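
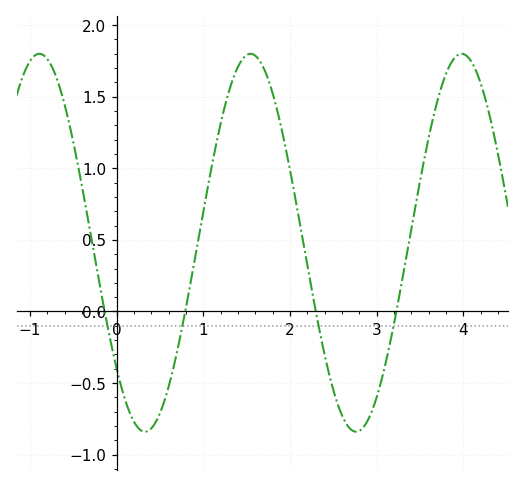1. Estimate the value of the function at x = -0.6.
1.45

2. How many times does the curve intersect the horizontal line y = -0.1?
4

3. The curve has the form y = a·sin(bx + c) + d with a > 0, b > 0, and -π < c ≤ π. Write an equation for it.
y = 1.32sin(2.6x - 2.4) + 0.48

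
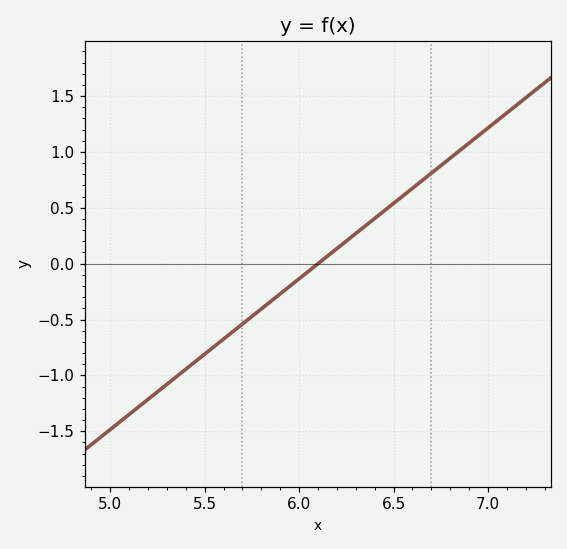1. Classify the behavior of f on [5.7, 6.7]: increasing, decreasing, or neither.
increasing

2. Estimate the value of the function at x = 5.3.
-1.08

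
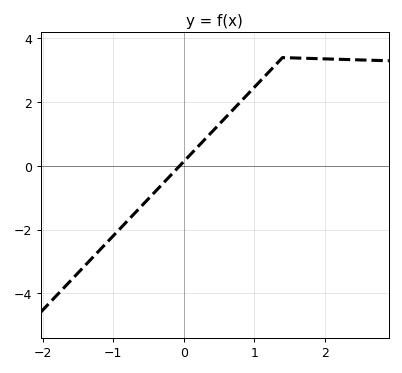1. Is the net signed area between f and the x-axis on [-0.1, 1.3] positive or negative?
positive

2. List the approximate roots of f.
-0.058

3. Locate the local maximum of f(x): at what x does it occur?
1.4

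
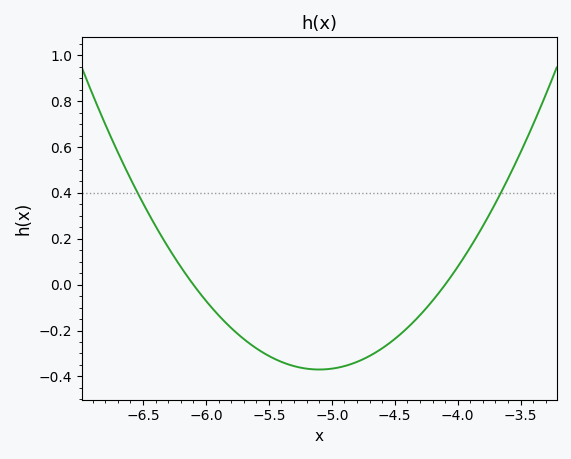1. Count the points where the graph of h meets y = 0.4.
2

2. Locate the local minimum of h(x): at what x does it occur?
-5.1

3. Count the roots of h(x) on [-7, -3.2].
2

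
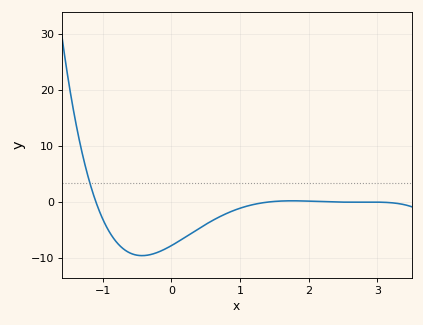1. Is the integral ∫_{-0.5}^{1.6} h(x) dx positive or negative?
negative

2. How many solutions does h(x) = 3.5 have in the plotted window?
1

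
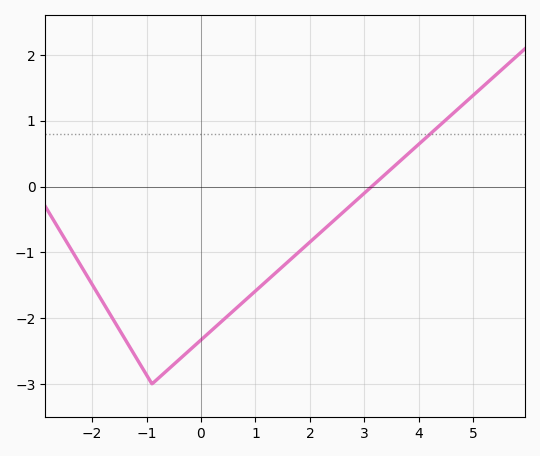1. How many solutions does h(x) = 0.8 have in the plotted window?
1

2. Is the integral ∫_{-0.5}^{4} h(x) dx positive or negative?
negative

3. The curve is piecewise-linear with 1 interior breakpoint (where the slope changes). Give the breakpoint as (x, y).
(-0.9, -3)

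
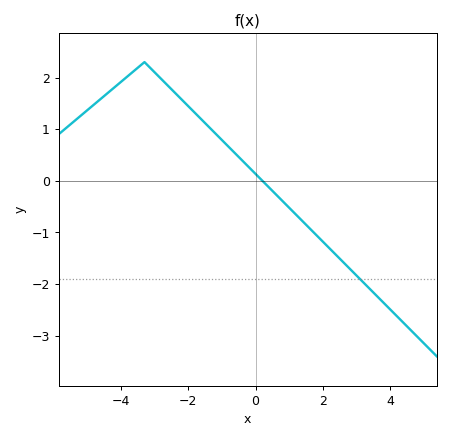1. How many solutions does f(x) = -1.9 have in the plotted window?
1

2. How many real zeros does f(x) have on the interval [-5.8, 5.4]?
1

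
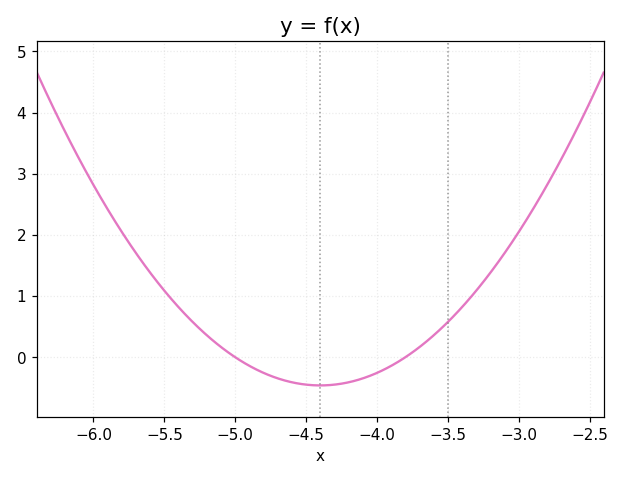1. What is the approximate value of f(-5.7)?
1.7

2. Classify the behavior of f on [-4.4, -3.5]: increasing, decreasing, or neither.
increasing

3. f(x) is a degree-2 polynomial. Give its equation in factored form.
y = 1.28(x + 5)(x + 3.8)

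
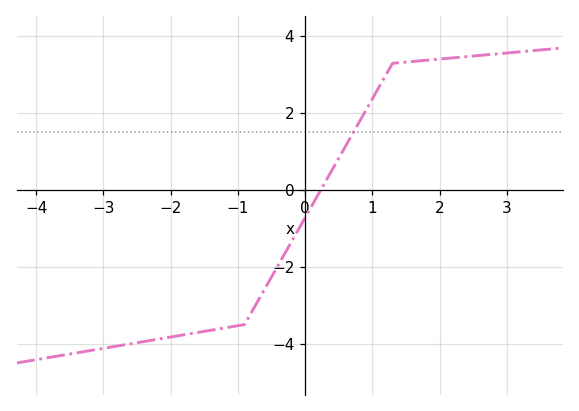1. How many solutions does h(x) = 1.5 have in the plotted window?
1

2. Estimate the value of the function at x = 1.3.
3.3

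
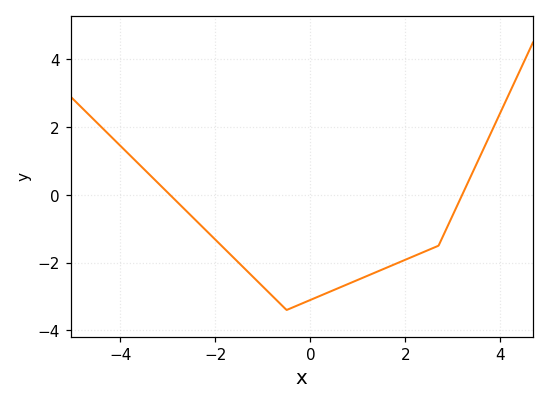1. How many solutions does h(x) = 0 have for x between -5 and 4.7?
2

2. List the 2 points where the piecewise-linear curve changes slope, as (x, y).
(-0.5, -3.4); (2.7, -1.5)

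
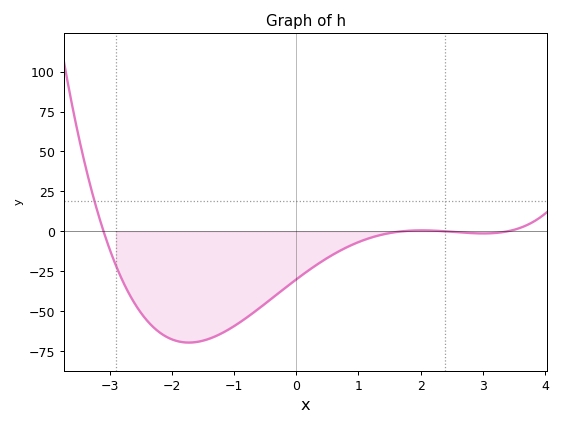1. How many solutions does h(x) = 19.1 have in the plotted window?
1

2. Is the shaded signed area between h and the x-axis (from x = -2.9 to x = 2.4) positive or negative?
negative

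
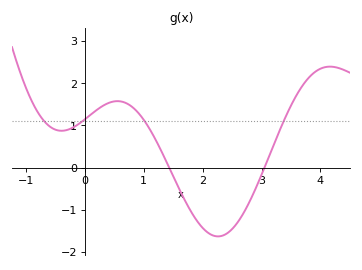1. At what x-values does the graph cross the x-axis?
1.43, 3.05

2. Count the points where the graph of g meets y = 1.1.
4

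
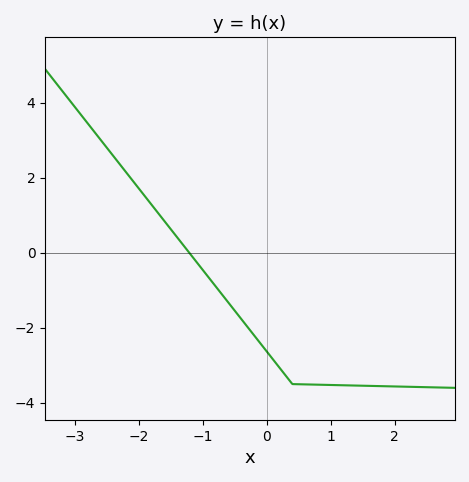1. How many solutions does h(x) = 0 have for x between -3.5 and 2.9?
1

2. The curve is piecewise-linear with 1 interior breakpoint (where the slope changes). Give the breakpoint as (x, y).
(0.4, -3.5)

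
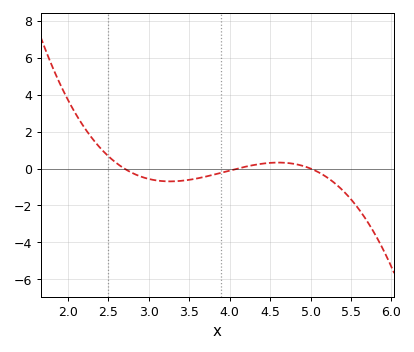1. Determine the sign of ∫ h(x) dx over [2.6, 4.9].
negative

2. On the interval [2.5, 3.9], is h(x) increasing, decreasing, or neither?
neither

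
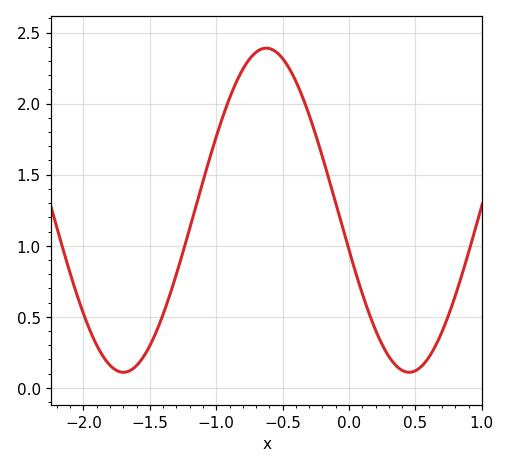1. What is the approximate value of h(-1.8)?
0.159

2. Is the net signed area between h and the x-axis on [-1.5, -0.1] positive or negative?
positive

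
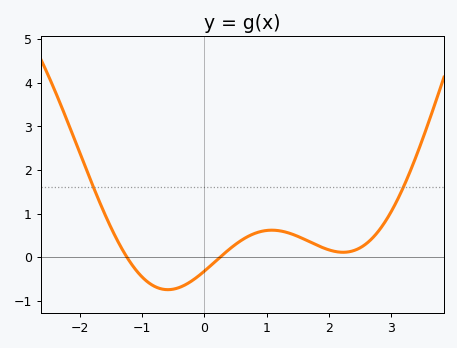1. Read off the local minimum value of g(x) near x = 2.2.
0.1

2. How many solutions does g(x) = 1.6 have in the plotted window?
2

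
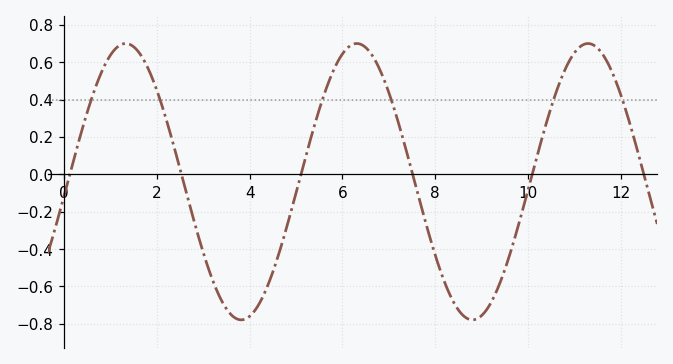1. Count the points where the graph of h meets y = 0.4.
6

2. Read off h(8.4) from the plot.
-0.686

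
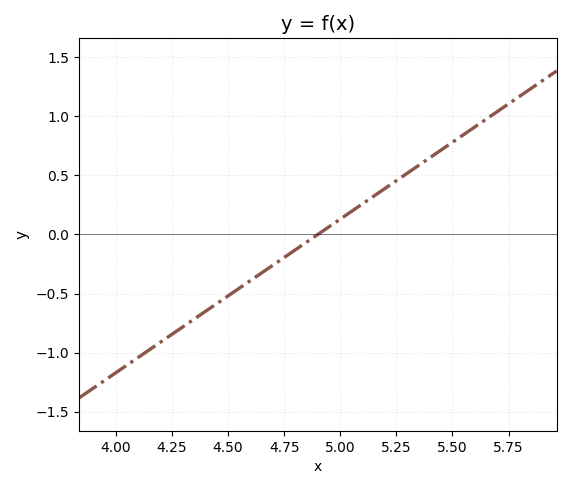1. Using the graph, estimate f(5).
0.15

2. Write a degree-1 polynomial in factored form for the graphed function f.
y = 1.3(x - 4.9)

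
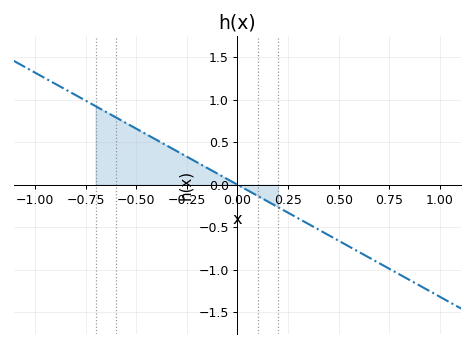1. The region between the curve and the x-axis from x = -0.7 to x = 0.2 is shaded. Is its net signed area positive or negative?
positive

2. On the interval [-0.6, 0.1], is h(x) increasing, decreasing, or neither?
decreasing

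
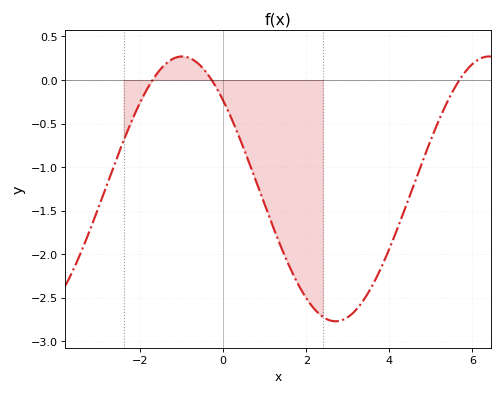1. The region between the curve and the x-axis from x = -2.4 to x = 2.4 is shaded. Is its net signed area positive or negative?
negative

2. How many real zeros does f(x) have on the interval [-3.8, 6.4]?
3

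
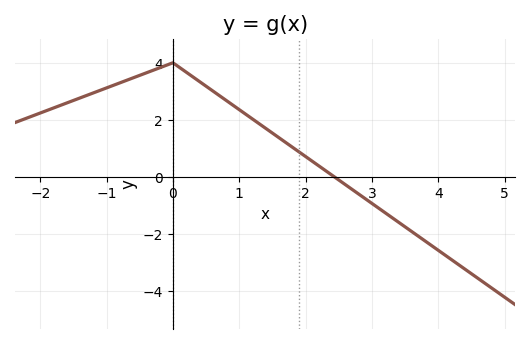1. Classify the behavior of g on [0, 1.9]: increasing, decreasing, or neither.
decreasing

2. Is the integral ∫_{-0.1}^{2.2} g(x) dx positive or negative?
positive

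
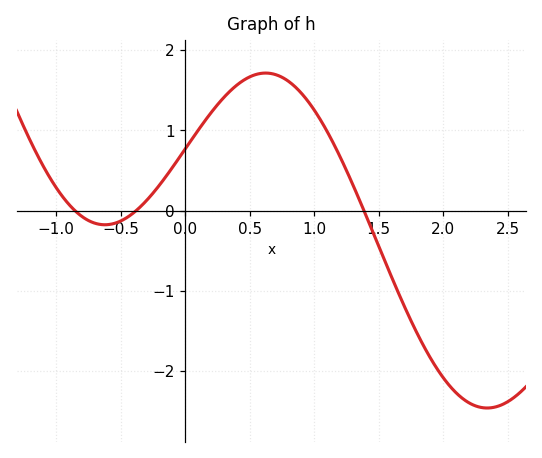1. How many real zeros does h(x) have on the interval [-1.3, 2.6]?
3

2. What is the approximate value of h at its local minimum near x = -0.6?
-0.2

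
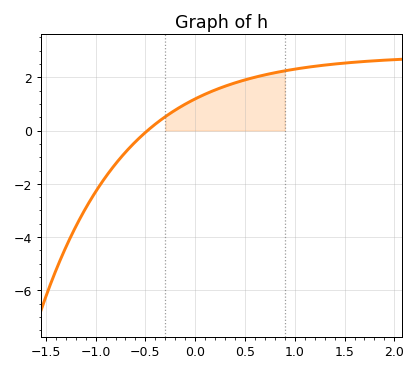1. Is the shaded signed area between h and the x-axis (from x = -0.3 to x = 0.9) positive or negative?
positive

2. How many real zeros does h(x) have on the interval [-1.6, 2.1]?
1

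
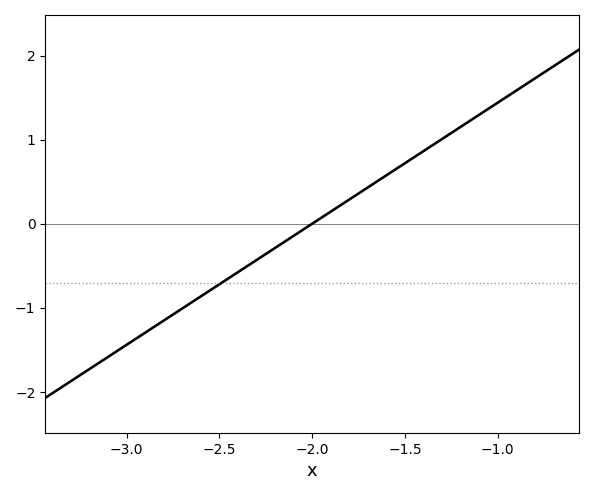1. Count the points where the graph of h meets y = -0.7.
1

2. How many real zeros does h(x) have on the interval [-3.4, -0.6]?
1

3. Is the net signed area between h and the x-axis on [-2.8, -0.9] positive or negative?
positive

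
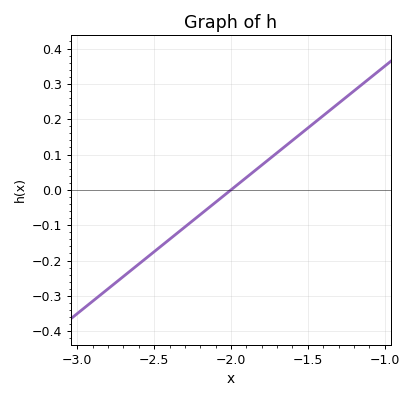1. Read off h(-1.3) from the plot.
0.245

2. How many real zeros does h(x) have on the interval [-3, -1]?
1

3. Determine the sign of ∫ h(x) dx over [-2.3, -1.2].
positive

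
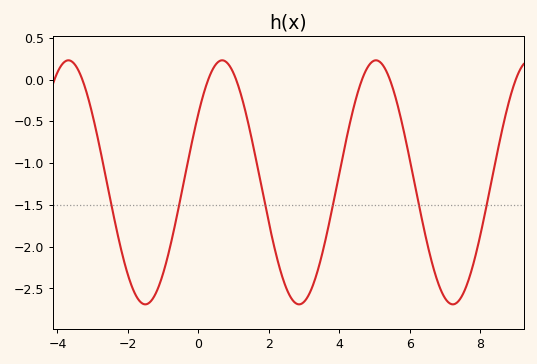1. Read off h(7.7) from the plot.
-2.35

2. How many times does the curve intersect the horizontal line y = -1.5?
6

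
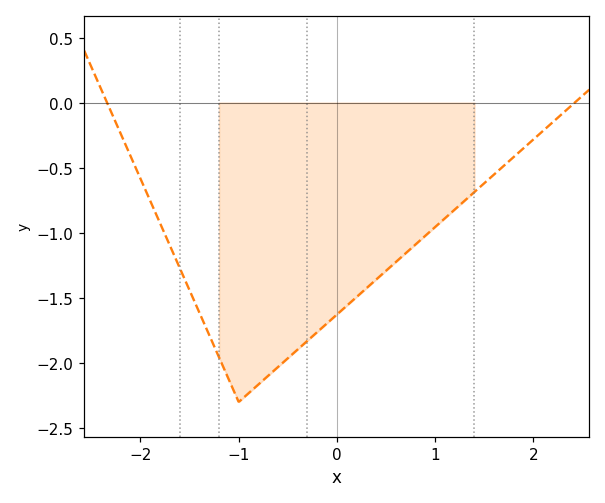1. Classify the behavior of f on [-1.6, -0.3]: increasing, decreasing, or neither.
neither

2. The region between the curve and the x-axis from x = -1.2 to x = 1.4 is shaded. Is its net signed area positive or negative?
negative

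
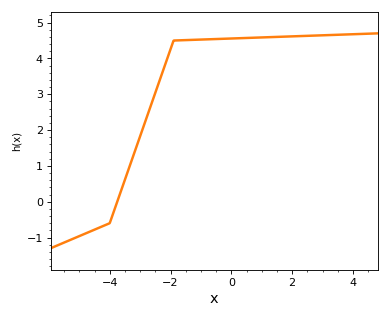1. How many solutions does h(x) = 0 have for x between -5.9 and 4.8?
1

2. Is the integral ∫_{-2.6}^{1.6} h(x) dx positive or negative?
positive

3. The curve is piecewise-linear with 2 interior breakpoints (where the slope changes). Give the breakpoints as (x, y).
(-4, -0.6); (-1.9, 4.5)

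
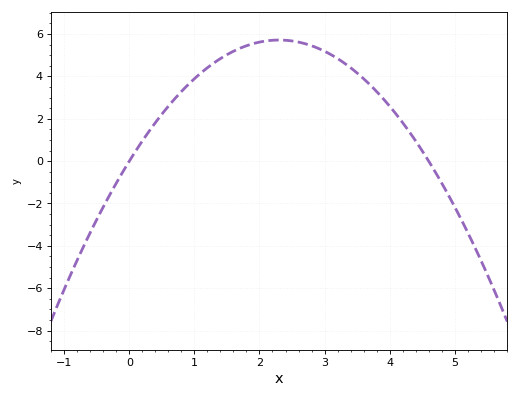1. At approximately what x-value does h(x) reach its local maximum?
2.3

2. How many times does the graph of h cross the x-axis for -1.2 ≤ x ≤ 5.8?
2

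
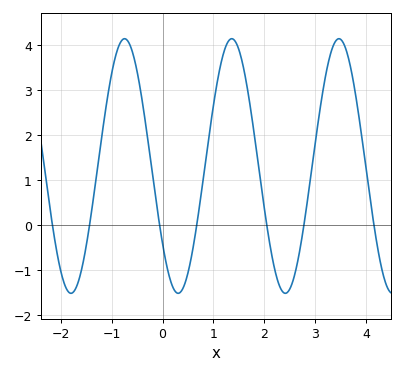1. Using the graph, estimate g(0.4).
-1.4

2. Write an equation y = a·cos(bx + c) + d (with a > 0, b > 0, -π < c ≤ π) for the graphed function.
y = 2.83cos(3x + 2.2) + 1.32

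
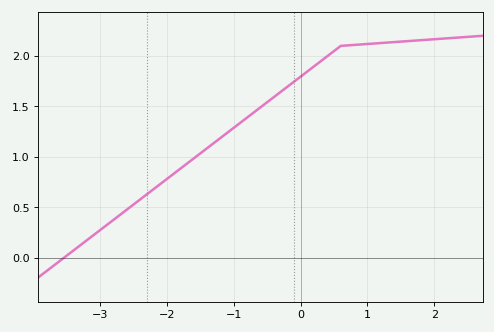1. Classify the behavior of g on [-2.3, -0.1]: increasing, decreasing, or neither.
increasing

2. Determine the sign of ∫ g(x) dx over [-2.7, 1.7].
positive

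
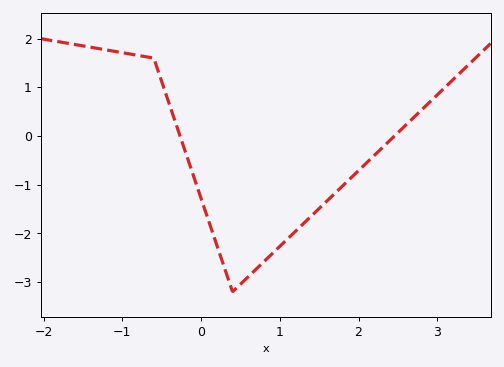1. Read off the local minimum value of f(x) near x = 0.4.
-3.2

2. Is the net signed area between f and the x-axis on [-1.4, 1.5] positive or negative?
negative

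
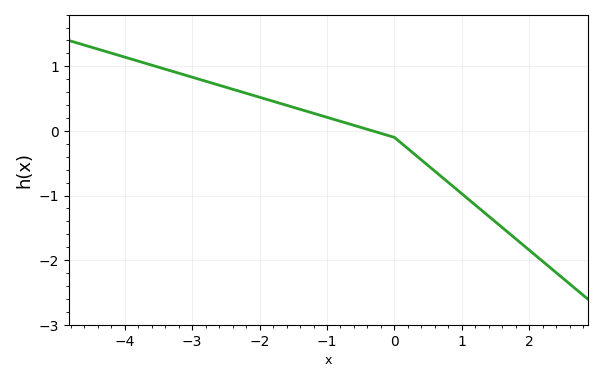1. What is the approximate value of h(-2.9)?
0.8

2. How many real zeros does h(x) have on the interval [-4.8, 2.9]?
1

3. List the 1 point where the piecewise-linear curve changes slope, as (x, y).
(0, -0.1)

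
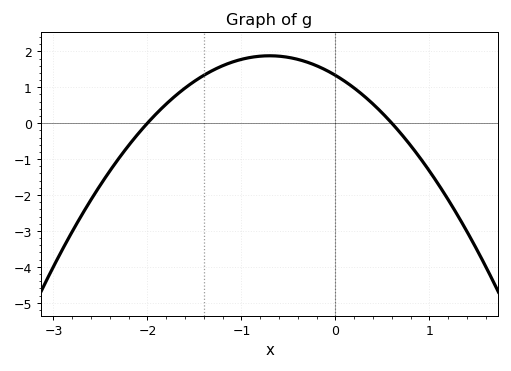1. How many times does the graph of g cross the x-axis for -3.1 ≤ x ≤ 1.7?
2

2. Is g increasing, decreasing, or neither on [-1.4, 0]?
neither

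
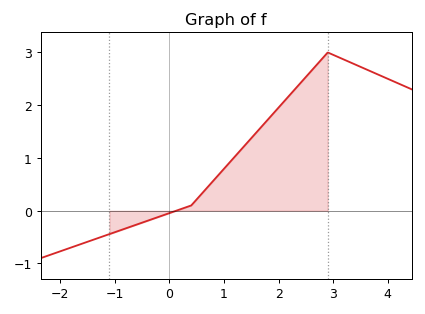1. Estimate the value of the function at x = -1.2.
-0.5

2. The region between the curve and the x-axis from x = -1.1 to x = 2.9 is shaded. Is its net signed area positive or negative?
positive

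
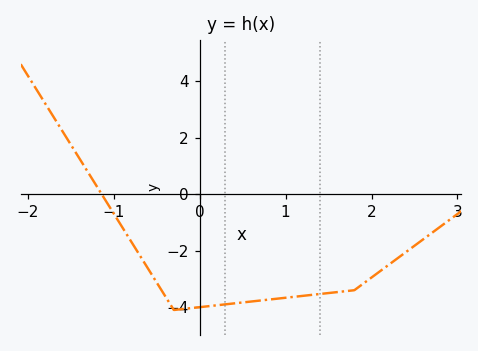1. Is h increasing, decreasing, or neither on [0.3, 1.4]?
increasing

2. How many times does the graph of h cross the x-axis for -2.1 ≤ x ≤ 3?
1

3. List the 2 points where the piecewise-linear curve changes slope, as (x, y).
(-0.3, -4.1); (1.8, -3.4)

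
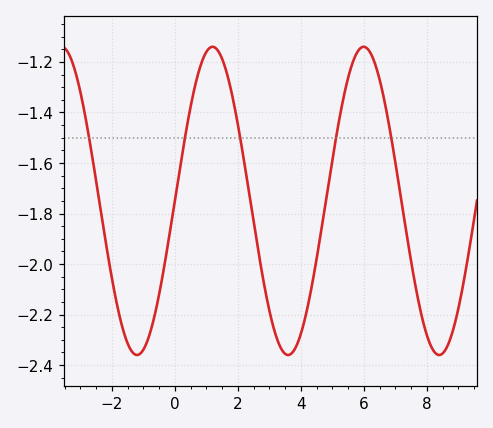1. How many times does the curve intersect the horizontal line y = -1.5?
5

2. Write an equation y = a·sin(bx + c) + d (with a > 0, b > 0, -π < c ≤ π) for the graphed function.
y = 0.61sin(1.31x + 0) - 1.75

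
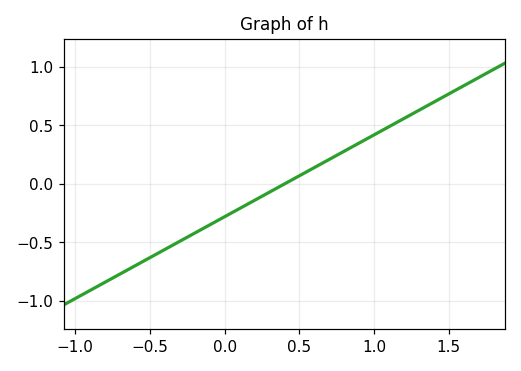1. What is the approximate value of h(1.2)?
0.56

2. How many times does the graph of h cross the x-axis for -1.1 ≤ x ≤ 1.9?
1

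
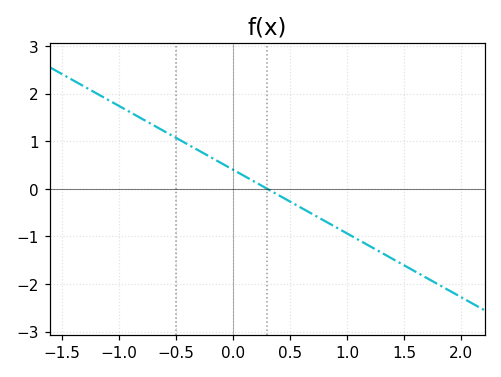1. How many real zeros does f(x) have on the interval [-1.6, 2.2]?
1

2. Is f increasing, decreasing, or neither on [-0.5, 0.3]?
decreasing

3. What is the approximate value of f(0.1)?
0.3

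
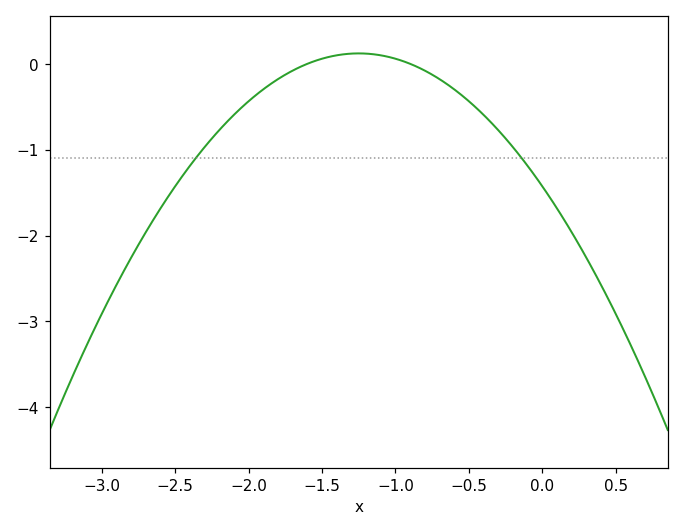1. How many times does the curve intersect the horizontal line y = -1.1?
2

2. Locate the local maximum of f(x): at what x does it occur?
-1.2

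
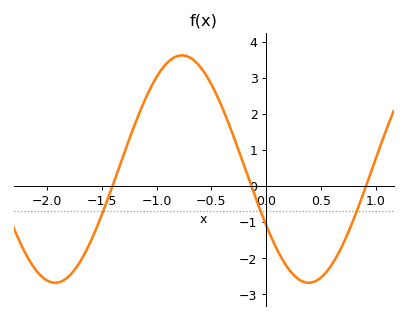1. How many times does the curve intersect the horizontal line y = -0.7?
3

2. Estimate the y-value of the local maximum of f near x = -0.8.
3.6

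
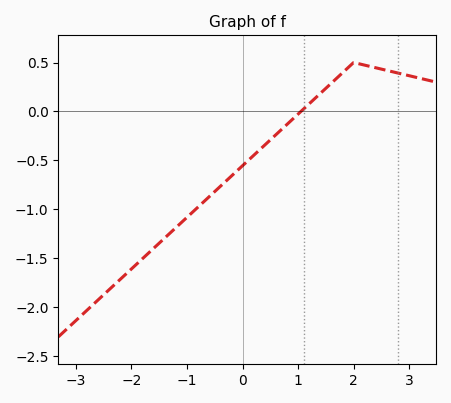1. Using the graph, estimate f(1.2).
0.079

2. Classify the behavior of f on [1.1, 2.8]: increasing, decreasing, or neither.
neither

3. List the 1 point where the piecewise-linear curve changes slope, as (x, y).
(2, 0.5)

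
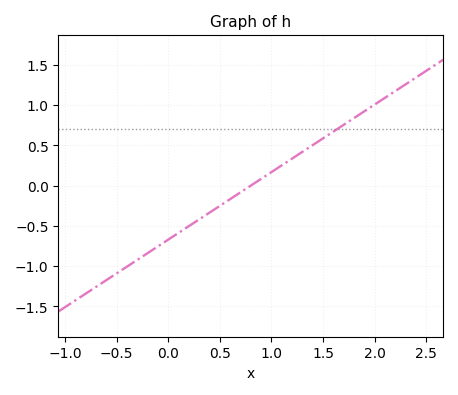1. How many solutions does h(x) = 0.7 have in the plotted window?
1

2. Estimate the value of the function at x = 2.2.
1.18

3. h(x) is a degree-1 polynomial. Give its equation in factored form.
y = 0.84(x - 0.8)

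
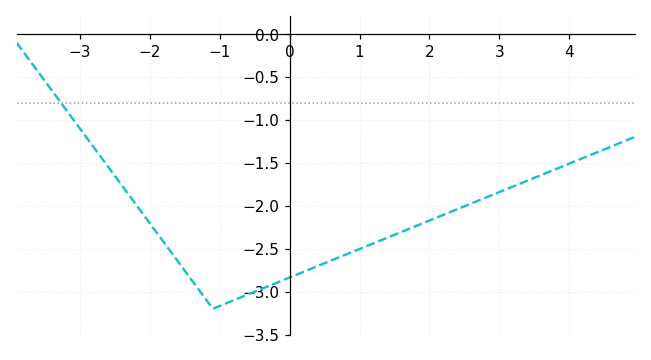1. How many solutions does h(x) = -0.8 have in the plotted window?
1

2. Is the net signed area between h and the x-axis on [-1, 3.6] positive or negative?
negative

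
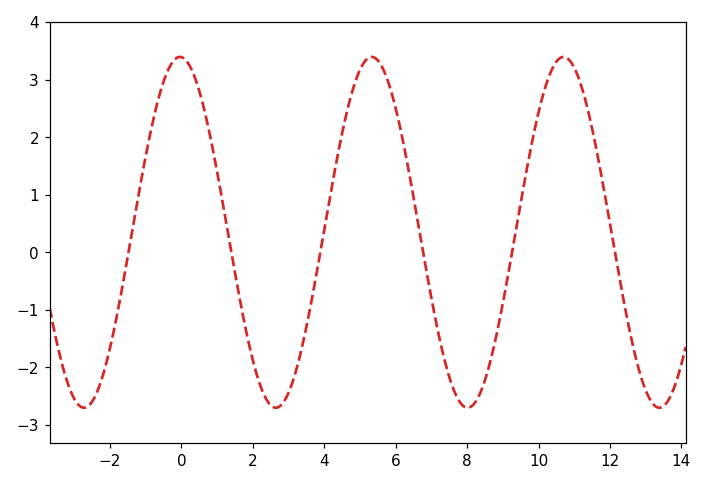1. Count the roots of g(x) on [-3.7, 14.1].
6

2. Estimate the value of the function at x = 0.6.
2.6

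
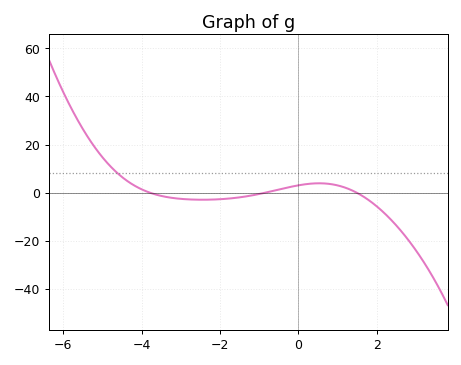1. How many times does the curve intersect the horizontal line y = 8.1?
1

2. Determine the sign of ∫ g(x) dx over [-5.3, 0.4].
positive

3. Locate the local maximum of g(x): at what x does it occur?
0.53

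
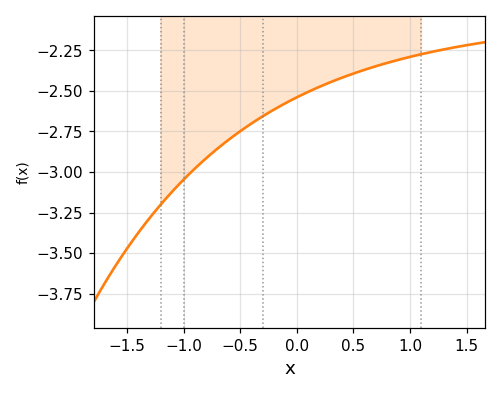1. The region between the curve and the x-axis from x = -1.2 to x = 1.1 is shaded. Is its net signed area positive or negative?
negative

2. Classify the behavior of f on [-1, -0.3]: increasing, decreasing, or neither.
increasing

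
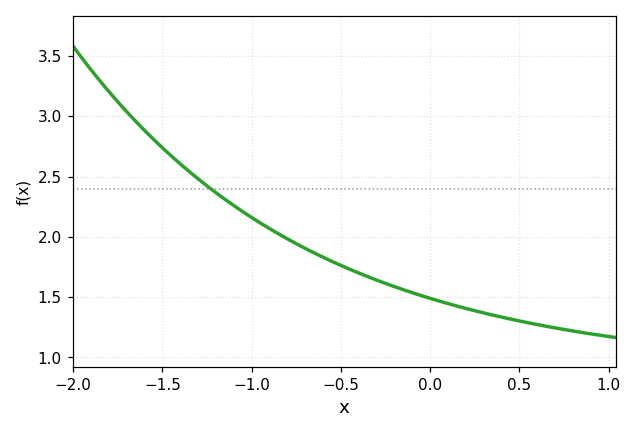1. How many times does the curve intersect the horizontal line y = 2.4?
1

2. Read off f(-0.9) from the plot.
2.07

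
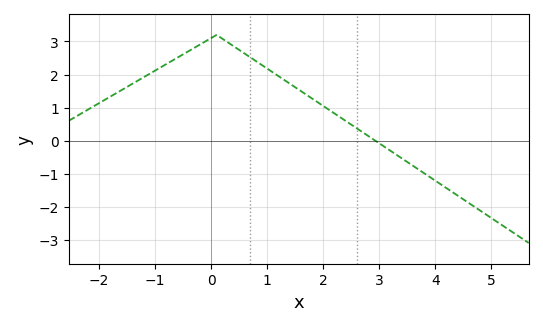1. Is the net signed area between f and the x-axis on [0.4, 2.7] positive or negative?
positive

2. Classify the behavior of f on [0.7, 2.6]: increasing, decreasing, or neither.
decreasing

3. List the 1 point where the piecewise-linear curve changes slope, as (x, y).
(0.1, 3.2)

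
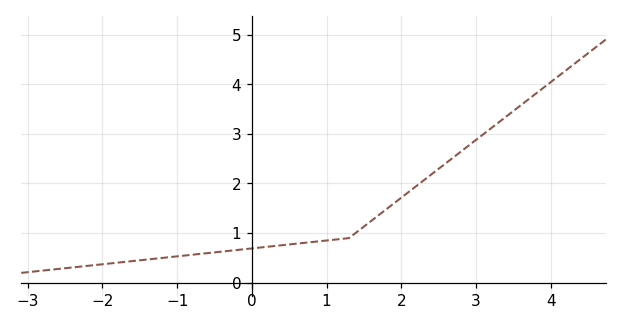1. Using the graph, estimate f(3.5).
3.46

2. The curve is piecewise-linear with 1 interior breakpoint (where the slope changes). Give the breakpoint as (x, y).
(1.3, 0.9)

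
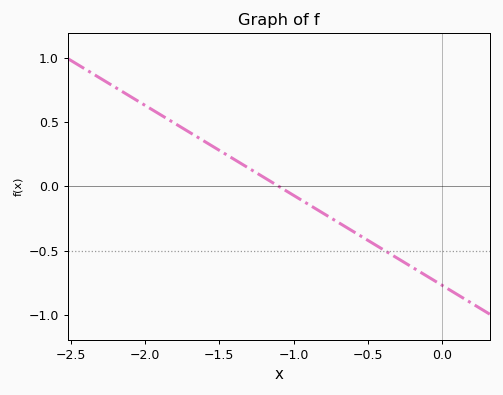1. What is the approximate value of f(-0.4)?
-0.49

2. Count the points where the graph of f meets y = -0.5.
1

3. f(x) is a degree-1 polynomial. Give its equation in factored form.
y = -0.7(x + 1.1)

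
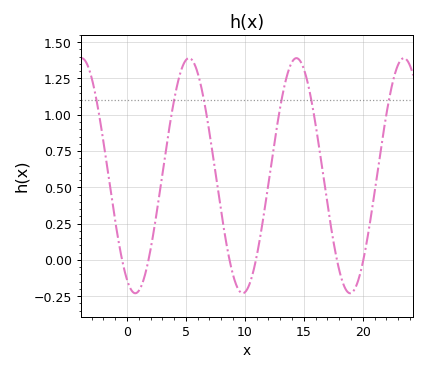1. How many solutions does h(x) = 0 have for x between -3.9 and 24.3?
6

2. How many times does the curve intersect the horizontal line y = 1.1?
6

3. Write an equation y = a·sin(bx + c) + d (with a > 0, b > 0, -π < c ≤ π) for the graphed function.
y = 0.81sin(0.69x - 2.06) + 0.58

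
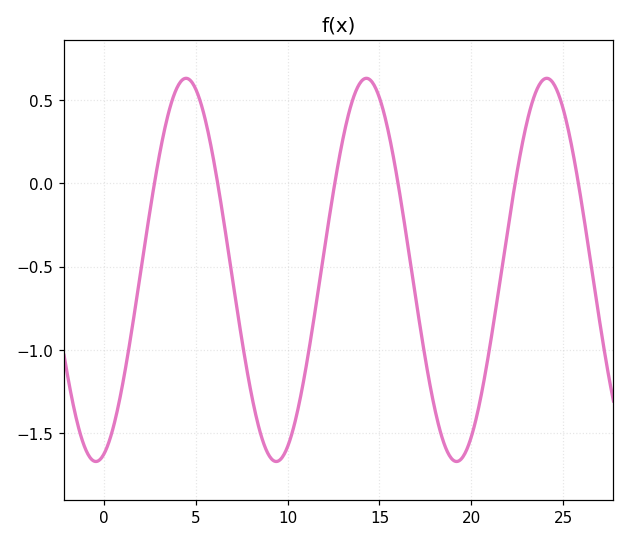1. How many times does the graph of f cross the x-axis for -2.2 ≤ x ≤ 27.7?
6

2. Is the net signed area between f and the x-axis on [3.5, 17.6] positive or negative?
negative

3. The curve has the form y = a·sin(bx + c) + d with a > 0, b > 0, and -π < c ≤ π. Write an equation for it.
y = 1.15sin(0.64x - 1.3) - 0.52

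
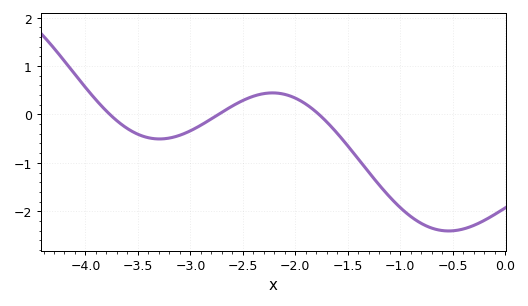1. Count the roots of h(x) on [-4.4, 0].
3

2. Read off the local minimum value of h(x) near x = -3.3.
-0.5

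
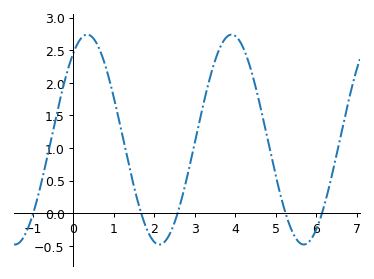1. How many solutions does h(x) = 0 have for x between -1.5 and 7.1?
5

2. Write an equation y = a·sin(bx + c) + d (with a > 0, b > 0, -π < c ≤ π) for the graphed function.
y = 1.61sin(1.76x + 0.97) + 1.13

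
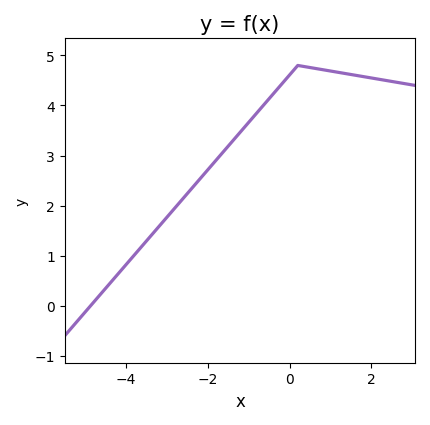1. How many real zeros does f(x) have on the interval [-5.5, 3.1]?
1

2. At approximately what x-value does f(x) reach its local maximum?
0.201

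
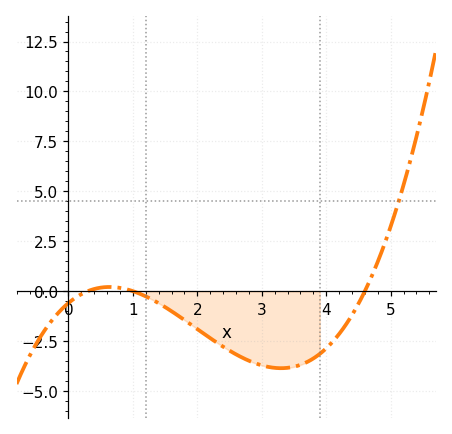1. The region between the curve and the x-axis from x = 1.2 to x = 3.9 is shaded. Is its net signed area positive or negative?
negative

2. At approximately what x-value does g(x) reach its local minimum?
3.3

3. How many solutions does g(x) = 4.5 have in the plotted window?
1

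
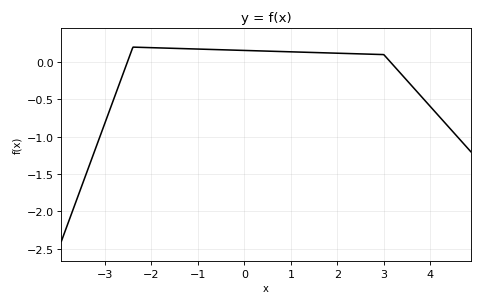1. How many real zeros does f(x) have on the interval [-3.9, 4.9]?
2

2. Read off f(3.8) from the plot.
-0.455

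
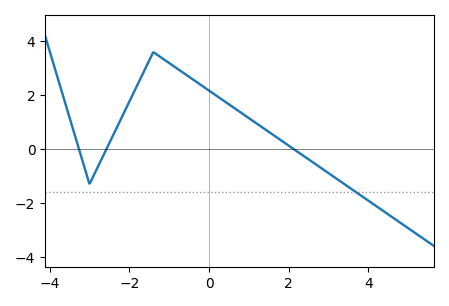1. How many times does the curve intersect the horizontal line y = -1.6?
1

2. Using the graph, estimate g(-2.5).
0.231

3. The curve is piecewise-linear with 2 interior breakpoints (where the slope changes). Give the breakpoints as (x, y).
(-3, -1.3); (-1.4, 3.6)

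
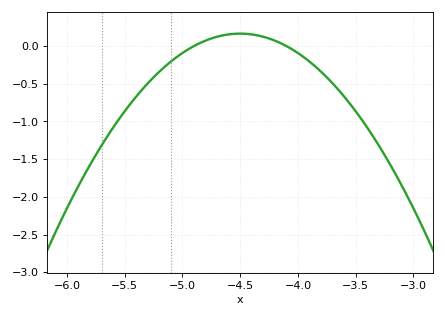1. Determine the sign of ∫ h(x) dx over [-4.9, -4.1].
positive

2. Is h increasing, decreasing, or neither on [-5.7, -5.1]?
increasing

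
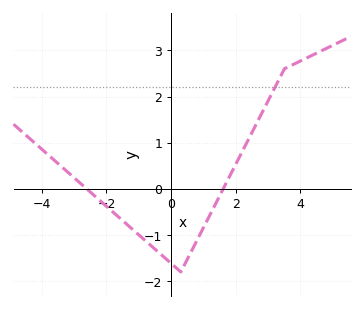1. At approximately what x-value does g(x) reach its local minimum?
0.4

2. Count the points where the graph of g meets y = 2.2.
1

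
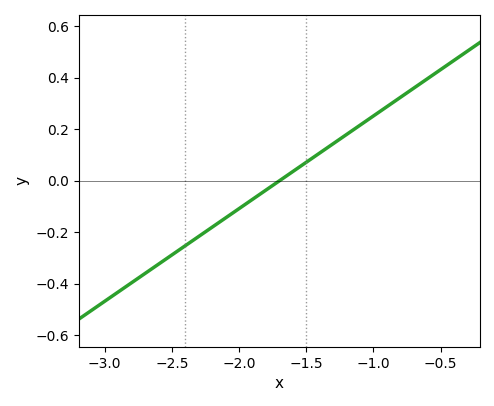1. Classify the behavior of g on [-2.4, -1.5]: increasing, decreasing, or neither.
increasing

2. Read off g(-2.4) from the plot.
-0.26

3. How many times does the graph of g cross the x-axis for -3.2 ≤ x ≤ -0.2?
1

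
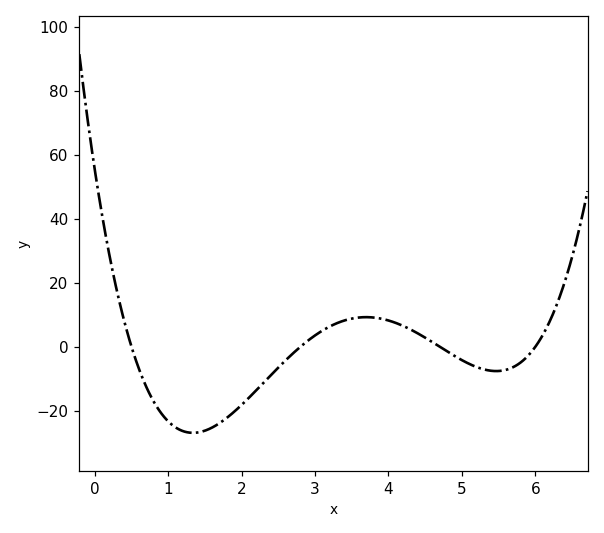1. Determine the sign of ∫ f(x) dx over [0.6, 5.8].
negative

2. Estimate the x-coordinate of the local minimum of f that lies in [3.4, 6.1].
5.47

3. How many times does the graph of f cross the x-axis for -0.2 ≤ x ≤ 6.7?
4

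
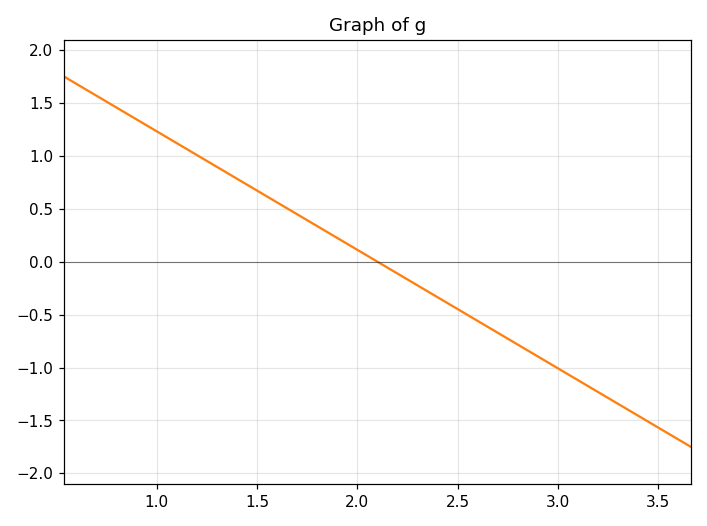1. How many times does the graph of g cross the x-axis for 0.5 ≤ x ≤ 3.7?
1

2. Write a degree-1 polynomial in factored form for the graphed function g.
y = -1.12(x - 2.1)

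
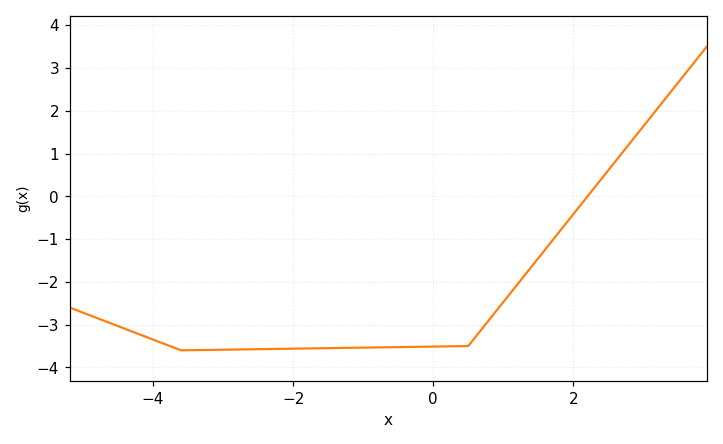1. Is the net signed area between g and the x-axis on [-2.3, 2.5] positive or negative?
negative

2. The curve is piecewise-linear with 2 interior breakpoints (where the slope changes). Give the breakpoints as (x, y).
(-3.6, -3.6); (0.5, -3.5)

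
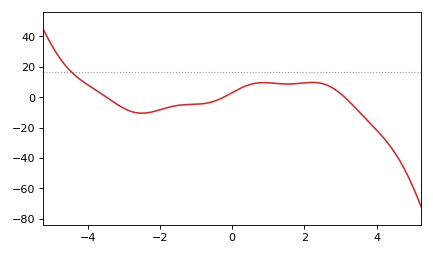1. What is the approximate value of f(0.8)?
10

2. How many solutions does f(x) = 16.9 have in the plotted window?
1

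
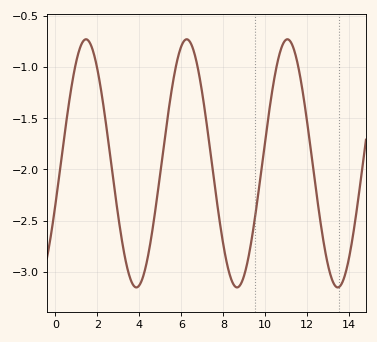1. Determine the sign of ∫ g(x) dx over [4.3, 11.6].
negative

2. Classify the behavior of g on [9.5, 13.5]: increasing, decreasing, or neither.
neither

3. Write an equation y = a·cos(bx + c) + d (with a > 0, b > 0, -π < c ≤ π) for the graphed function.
y = 1.21cos(1.3x - 1.9) - 1.94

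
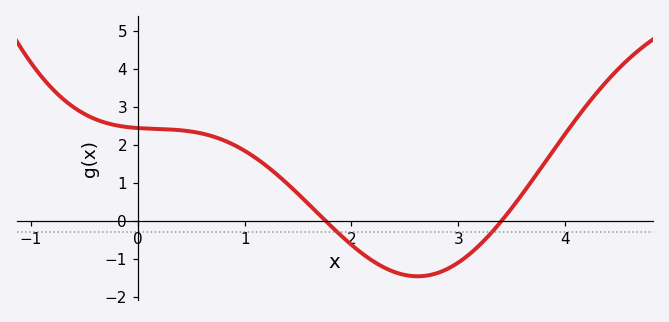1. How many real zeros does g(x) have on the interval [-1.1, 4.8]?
2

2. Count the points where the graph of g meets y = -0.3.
2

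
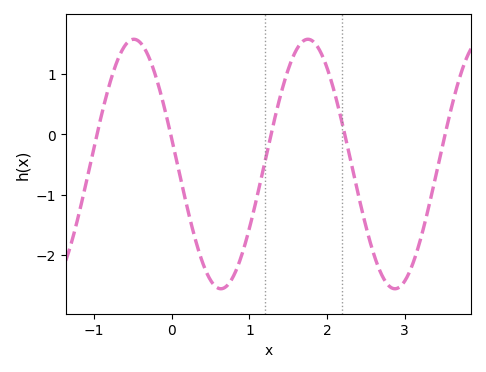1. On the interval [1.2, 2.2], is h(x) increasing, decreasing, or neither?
neither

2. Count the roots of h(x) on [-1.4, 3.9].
5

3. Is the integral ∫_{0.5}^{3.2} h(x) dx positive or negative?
negative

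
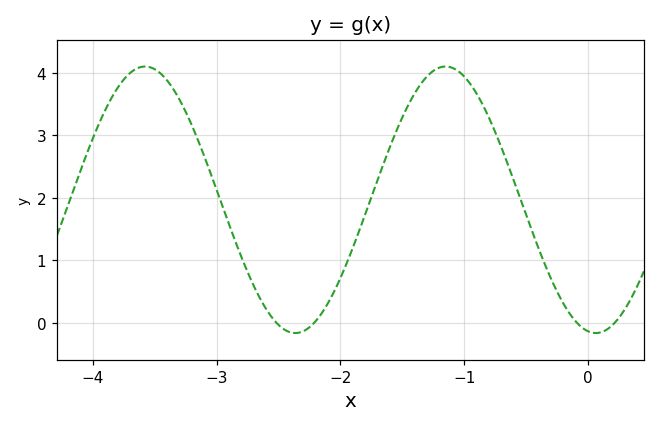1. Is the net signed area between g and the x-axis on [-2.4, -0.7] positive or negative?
positive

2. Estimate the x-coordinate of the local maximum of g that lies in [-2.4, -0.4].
-1.15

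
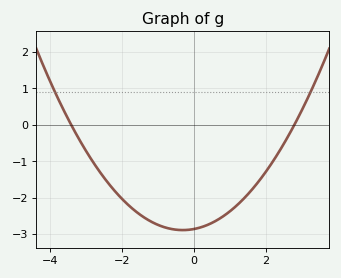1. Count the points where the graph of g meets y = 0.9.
2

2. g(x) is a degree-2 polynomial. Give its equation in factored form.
y = 0.3(x + 3.4)(x - 2.8)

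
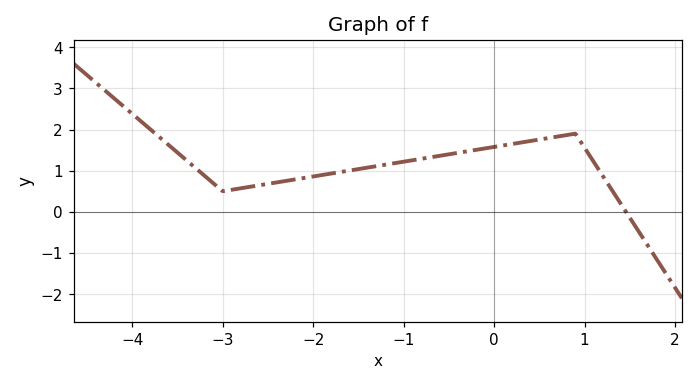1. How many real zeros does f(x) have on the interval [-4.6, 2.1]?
1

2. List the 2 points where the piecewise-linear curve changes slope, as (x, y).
(-3, 0.5); (0.9, 1.9)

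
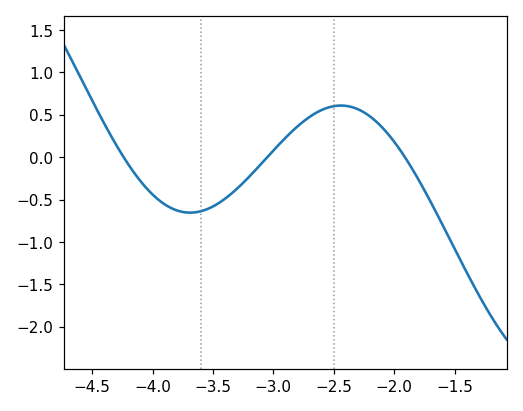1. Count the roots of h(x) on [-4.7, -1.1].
3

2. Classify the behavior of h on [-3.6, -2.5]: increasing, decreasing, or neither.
increasing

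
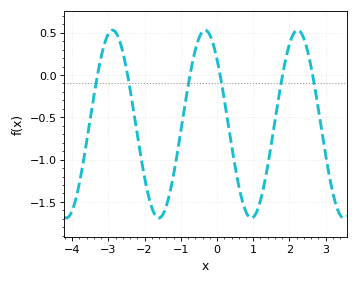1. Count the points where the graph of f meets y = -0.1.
6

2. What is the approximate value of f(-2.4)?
-0.15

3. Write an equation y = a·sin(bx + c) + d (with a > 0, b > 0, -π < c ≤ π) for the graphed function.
y = 1.11sin(2.5x + 2.4) - 0.58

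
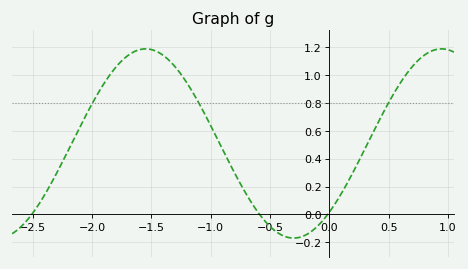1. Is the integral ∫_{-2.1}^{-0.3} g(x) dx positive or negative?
positive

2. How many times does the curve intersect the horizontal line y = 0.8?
3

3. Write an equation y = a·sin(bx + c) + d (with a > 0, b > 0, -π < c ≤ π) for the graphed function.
y = 0.68sin(2.5x - 0.81) + 0.51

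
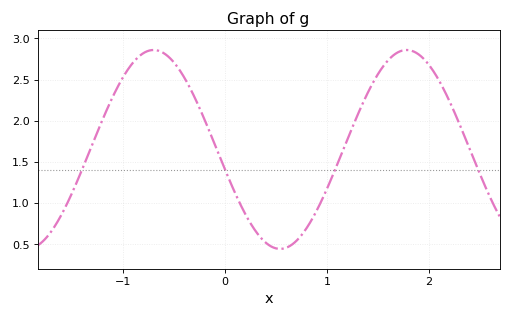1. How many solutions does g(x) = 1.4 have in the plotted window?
4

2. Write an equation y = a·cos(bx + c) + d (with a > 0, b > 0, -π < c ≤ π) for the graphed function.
y = 1.21cos(2.5x + 1.8) + 1.65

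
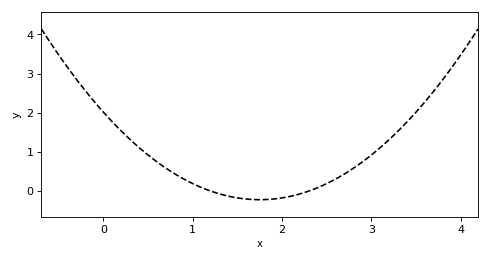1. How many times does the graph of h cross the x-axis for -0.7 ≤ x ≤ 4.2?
2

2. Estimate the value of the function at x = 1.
0.2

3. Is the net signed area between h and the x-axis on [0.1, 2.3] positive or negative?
positive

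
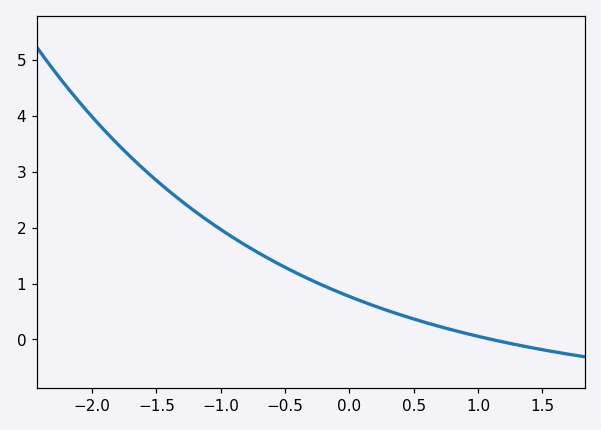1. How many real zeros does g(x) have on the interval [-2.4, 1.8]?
1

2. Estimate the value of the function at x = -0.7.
1.54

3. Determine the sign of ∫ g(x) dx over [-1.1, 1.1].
positive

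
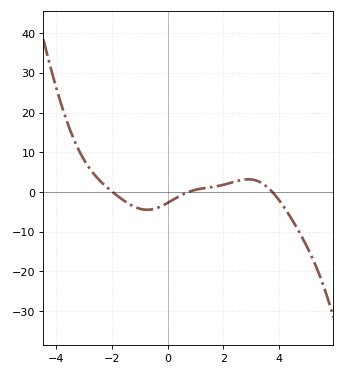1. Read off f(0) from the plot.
-3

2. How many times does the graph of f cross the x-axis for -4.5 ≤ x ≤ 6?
3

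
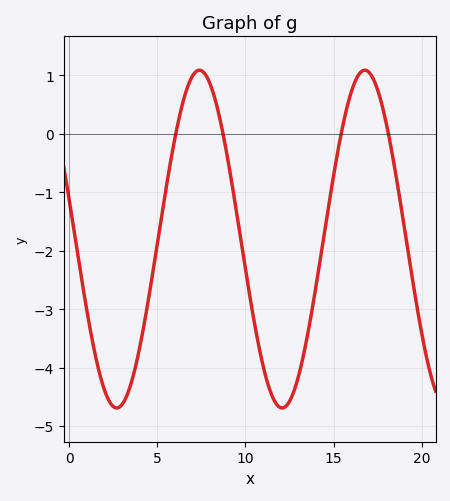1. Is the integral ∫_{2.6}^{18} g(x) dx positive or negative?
negative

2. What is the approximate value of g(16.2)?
0.9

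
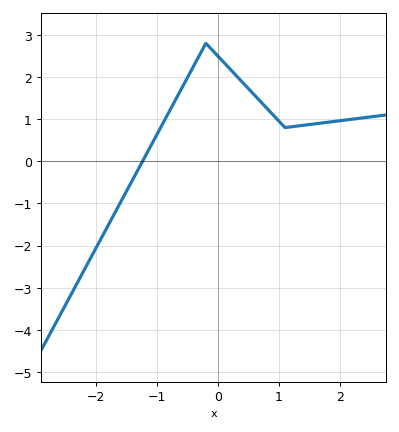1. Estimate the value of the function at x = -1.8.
-1.51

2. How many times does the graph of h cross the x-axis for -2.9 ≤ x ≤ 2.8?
1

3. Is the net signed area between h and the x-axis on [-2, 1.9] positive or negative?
positive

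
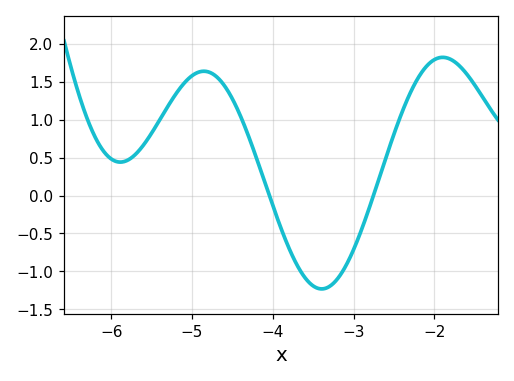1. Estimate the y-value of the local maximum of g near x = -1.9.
1.82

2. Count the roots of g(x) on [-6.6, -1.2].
2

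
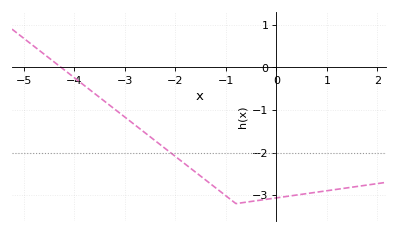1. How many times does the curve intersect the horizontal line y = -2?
1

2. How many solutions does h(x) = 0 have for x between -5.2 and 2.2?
1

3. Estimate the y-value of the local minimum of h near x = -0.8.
-3.2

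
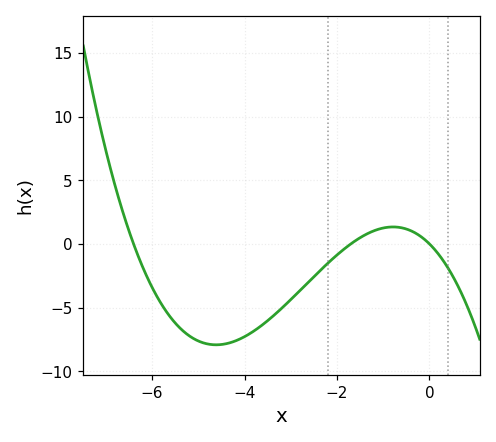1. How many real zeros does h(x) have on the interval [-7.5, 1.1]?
3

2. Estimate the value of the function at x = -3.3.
-5.4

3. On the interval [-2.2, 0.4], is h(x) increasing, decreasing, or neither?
neither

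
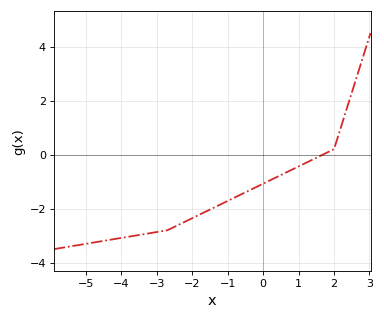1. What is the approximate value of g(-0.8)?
-1.59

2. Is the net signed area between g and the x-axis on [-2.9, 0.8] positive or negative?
negative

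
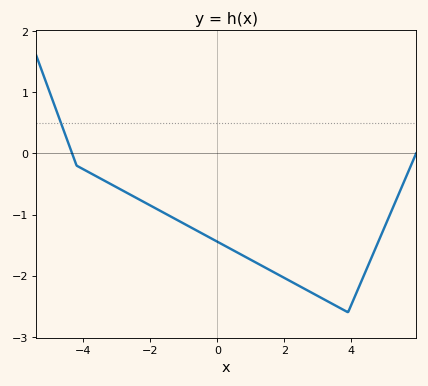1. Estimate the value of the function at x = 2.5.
-2.19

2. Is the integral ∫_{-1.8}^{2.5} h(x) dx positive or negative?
negative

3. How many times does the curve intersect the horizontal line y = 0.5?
1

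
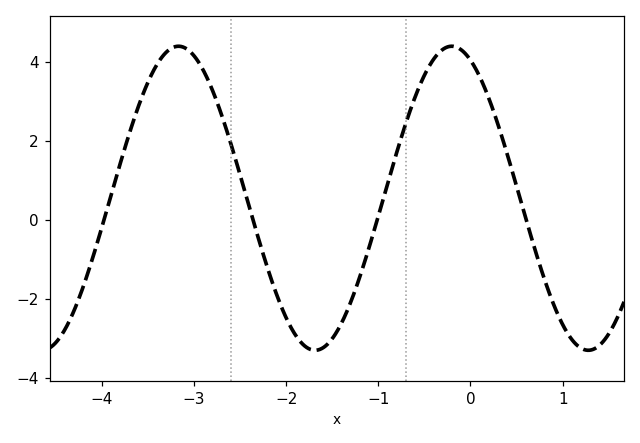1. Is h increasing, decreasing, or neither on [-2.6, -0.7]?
neither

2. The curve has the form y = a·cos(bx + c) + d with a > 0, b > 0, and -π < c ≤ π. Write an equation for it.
y = 3.85cos(2.12x + 0.432) + 0.54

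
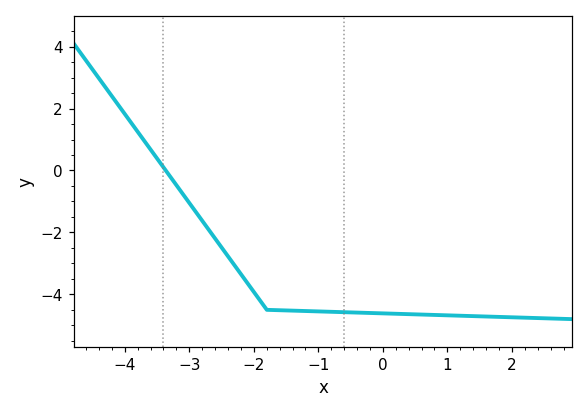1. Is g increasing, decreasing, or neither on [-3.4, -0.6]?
decreasing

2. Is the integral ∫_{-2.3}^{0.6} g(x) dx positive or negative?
negative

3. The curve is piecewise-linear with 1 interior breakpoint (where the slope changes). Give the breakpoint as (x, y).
(-1.8, -4.5)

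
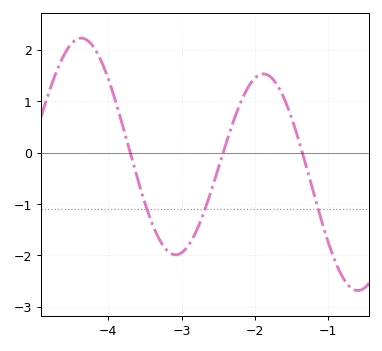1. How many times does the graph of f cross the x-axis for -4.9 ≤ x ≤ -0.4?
3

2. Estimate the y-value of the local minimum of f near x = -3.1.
-1.99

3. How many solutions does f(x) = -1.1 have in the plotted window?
3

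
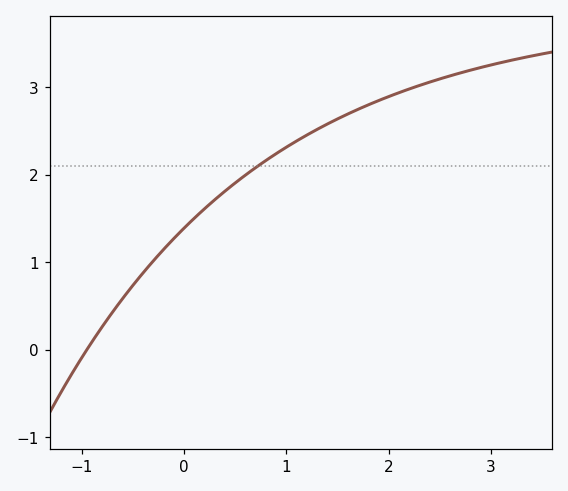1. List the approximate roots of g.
-0.95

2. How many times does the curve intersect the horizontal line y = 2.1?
1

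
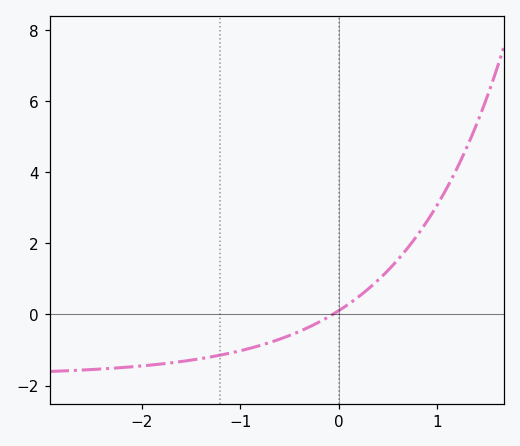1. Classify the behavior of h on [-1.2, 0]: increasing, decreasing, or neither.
increasing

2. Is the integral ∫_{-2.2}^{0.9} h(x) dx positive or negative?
negative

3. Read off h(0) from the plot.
0.1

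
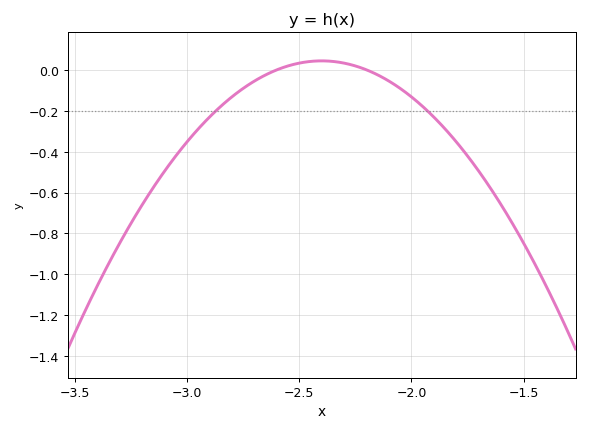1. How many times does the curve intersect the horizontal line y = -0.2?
2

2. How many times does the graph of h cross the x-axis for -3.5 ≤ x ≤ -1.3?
2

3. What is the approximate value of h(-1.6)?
-0.66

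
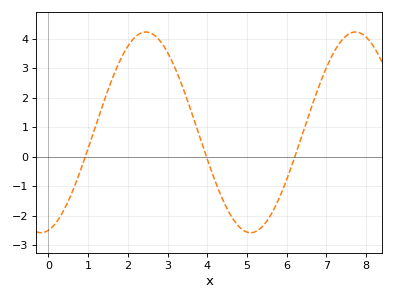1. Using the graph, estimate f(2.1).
3.93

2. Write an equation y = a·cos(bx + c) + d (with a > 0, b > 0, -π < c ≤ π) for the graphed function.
y = 3.4cos(1.19x - 2.92) + 0.83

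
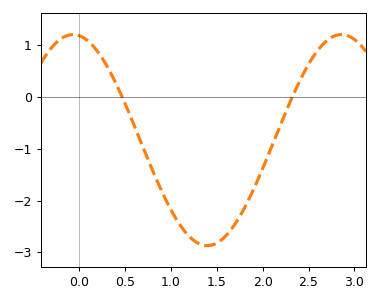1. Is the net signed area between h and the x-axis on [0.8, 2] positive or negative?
negative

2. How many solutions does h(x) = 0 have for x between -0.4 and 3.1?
2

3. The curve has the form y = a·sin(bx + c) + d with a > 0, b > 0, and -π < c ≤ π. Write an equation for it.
y = 2.04sin(2.1x + 1.7) - 0.83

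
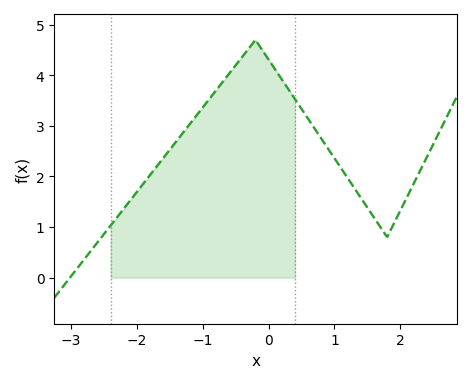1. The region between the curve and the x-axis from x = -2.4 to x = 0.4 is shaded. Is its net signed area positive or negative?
positive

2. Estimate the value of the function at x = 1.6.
1.19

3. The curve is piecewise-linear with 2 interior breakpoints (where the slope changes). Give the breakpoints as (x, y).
(-0.2, 4.7); (1.8, 0.8)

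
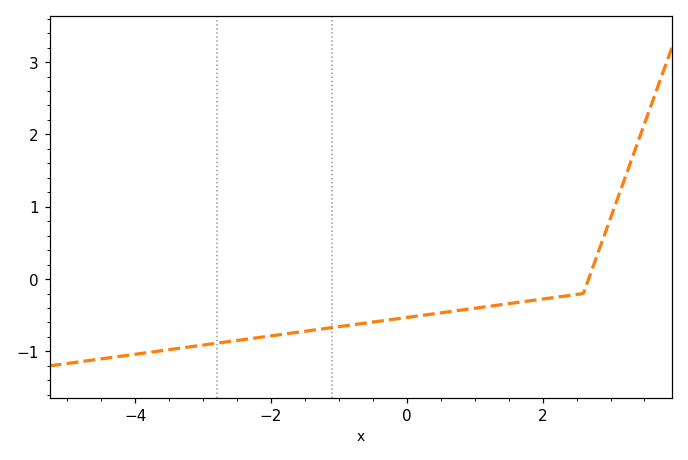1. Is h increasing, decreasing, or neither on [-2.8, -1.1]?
increasing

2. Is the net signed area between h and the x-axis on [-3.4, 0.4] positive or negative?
negative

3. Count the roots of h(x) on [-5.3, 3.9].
1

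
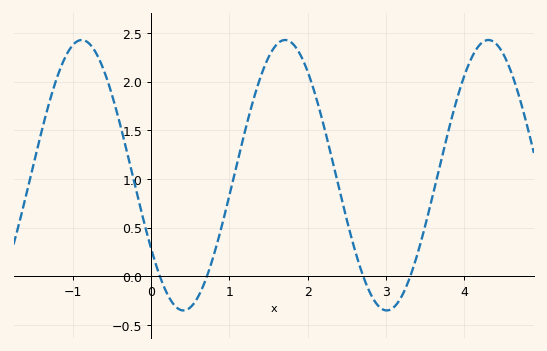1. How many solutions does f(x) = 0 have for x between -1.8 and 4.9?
4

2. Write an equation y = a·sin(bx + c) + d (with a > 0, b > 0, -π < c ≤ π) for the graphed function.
y = 1.39sin(2.42x - 2.57) + 1.04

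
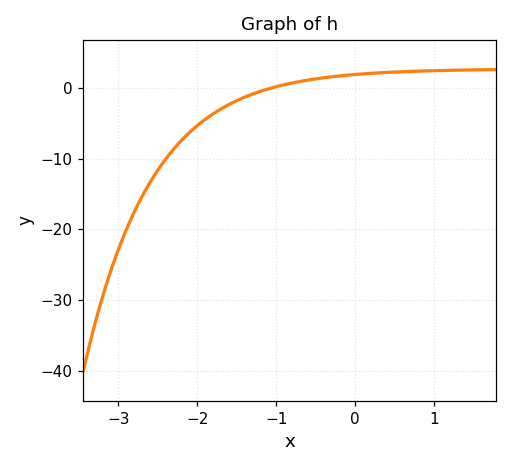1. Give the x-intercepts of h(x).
-1.06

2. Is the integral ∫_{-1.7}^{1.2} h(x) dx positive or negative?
positive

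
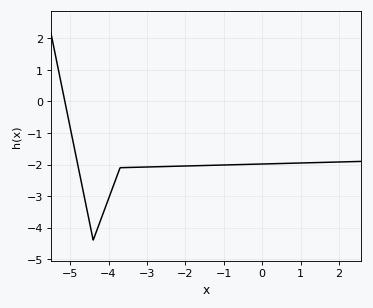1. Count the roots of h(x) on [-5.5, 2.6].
1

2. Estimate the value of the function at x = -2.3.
-2.1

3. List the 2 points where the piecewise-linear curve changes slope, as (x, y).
(-4.4, -4.4); (-3.7, -2.1)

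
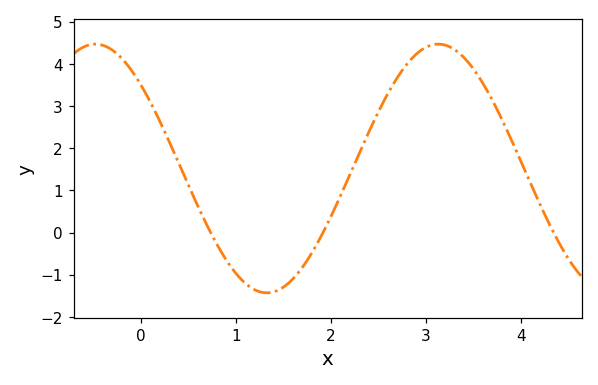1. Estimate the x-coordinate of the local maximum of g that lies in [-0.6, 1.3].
-0.483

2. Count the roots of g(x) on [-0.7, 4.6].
3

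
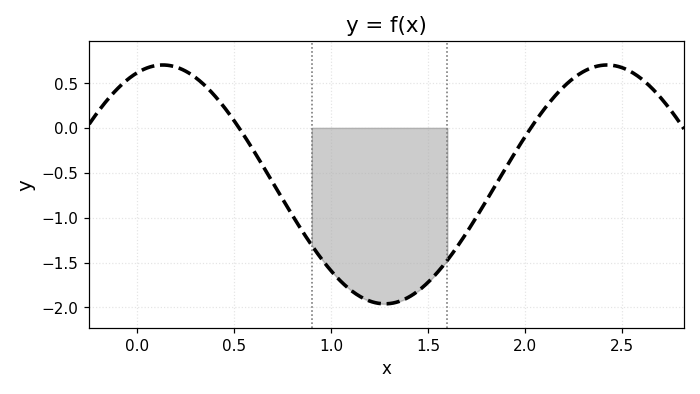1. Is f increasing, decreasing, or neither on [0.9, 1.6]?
neither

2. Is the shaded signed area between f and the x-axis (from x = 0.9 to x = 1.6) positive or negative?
negative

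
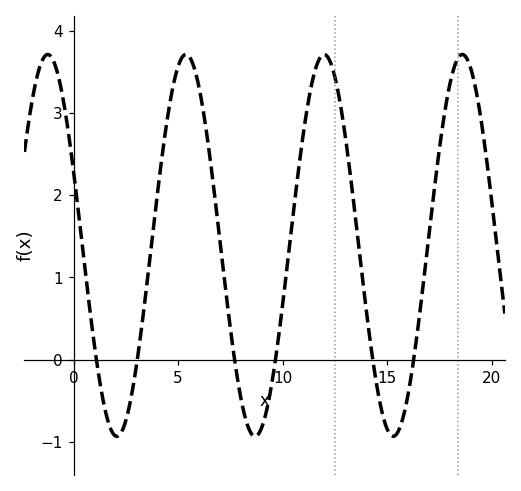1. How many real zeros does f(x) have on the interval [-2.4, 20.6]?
6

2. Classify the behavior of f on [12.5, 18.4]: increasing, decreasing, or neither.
neither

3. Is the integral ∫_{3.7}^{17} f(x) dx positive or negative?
positive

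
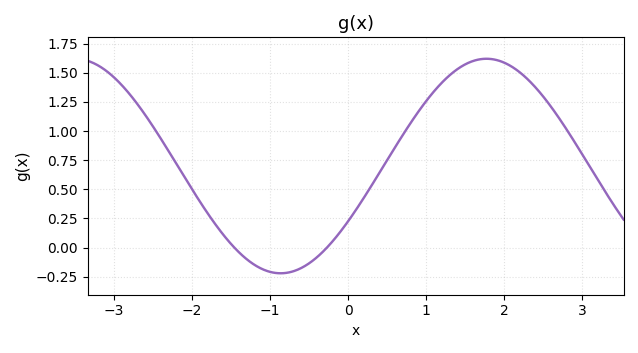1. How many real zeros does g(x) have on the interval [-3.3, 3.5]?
2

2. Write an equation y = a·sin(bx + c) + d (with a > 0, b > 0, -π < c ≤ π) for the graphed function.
y = 0.92sin(1.2x - 0.54) + 0.7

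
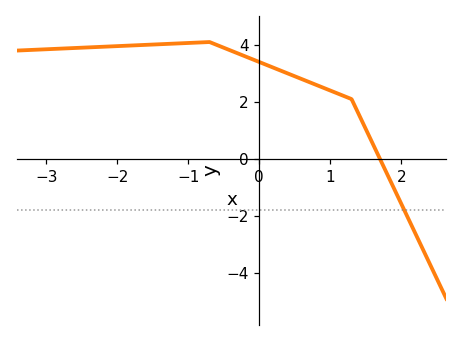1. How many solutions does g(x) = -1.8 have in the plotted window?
1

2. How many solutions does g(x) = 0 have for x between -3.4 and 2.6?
1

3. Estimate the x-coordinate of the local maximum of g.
-0.7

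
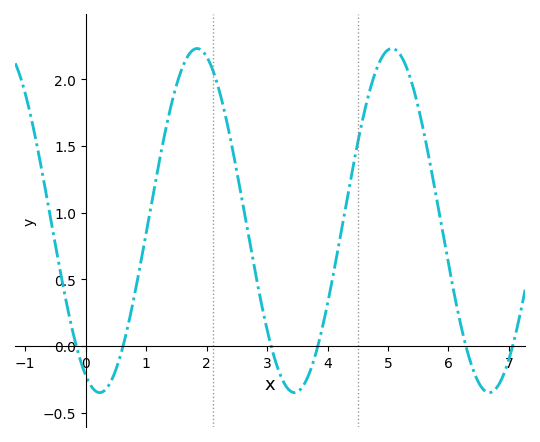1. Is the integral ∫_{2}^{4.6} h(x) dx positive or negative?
positive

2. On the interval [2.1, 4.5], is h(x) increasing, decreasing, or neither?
neither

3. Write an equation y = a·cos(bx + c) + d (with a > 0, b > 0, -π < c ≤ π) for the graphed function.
y = 1.29cos(1.95x + 2.69) + 0.94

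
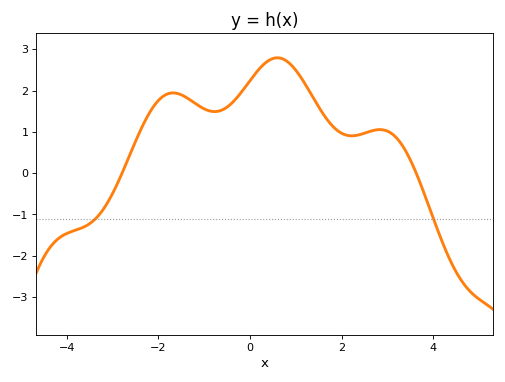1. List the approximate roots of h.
-2.8, 3.6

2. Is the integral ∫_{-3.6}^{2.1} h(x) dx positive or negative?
positive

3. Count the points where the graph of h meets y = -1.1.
2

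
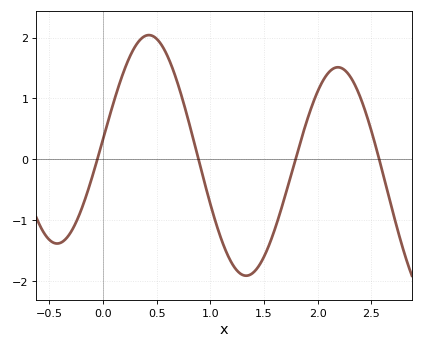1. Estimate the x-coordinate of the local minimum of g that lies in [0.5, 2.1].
1.35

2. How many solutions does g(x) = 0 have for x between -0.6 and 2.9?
4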